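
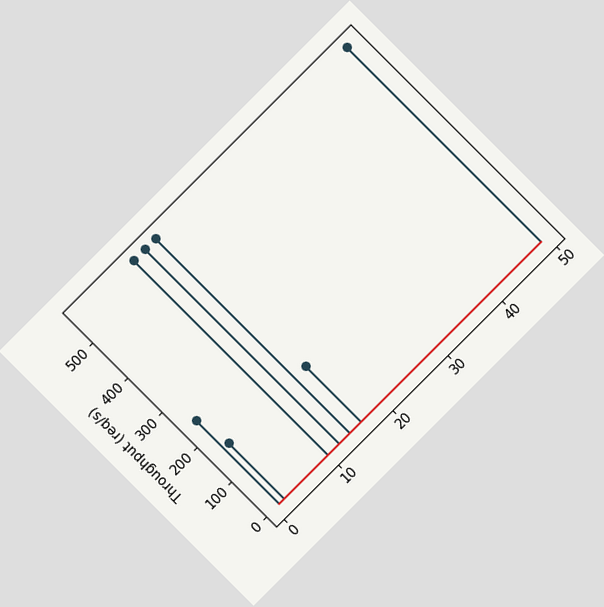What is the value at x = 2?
160req/s

The chart is tilted about 45° counter-clockwise. The stem at x=2 reaches 160req/s.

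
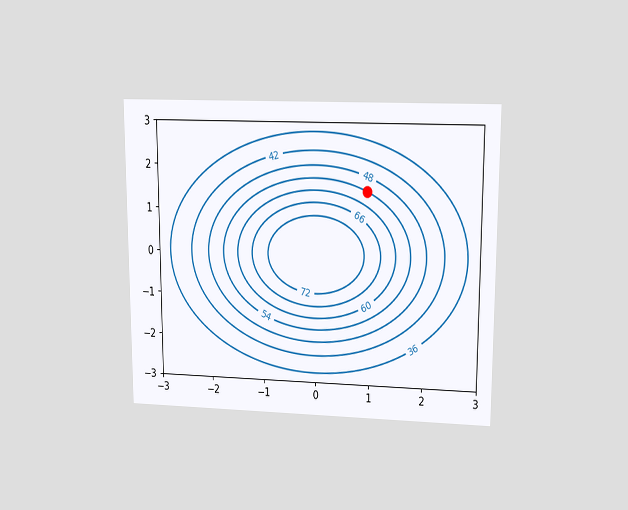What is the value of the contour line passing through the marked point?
The chart is viewed at a slight angle. The marked point sits on the contour labelled 54.

54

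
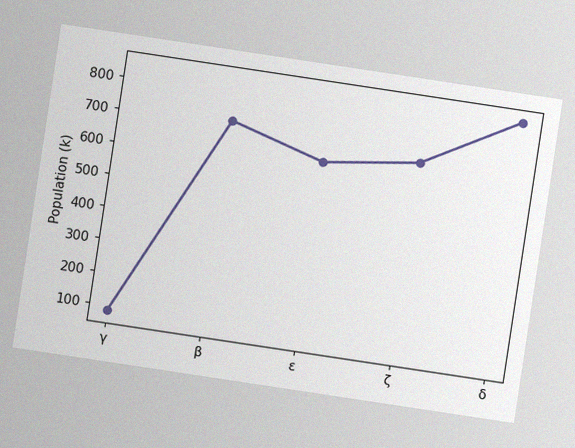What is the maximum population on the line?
840k

The chart is tilted about 9° clockwise, with some photo noise. The highest point is at δ, and reading across to the y-axis gives 840k.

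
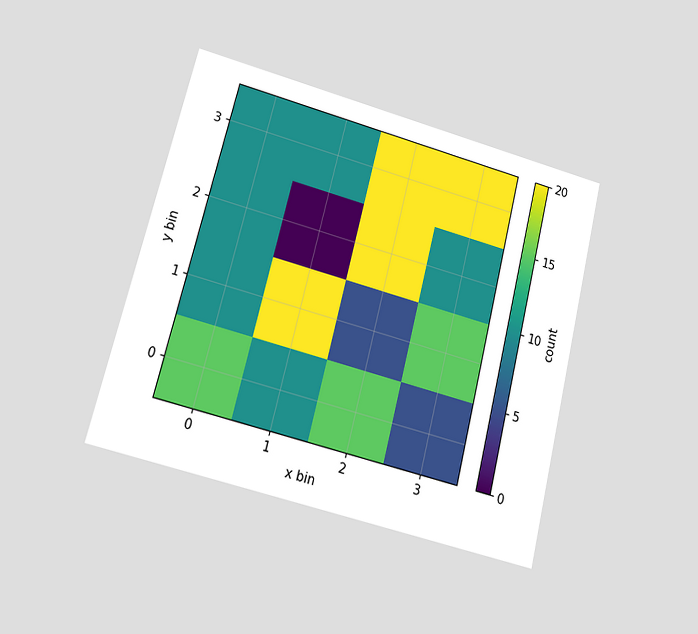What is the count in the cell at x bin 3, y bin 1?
The chart is tilted about 14° clockwise and viewed at a slight angle. Matching the cell (3, 1) against the colorbar gives 15.

15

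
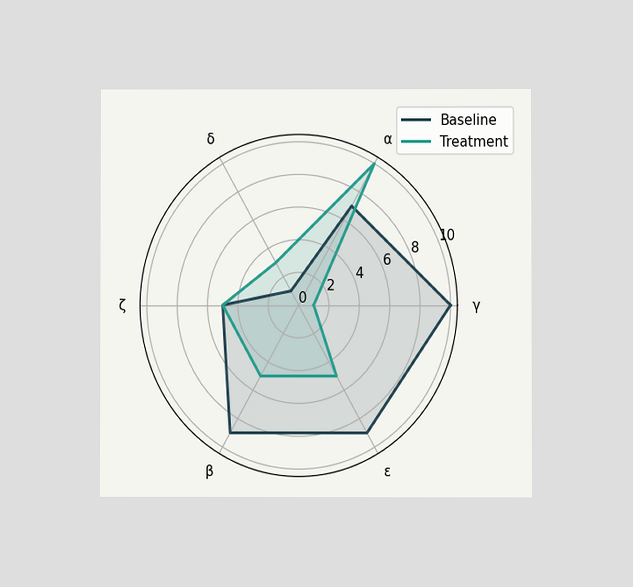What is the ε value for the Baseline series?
9

The chart is viewed at a slight angle. On the ε axis, Baseline reaches 9.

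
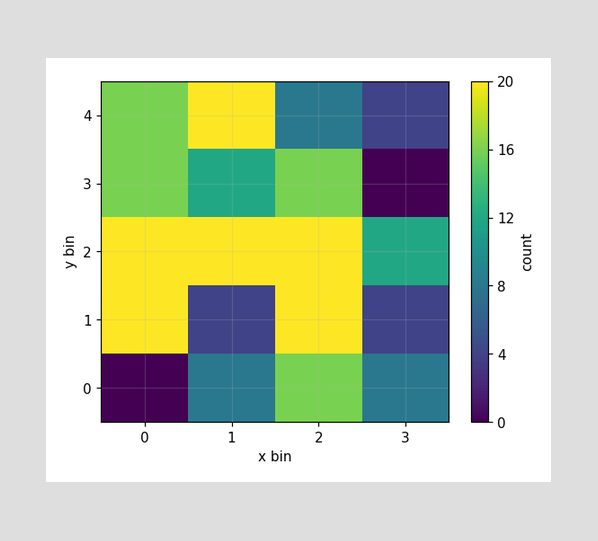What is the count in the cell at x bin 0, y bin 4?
16

Matching the cell (0, 4) against the colorbar gives 16.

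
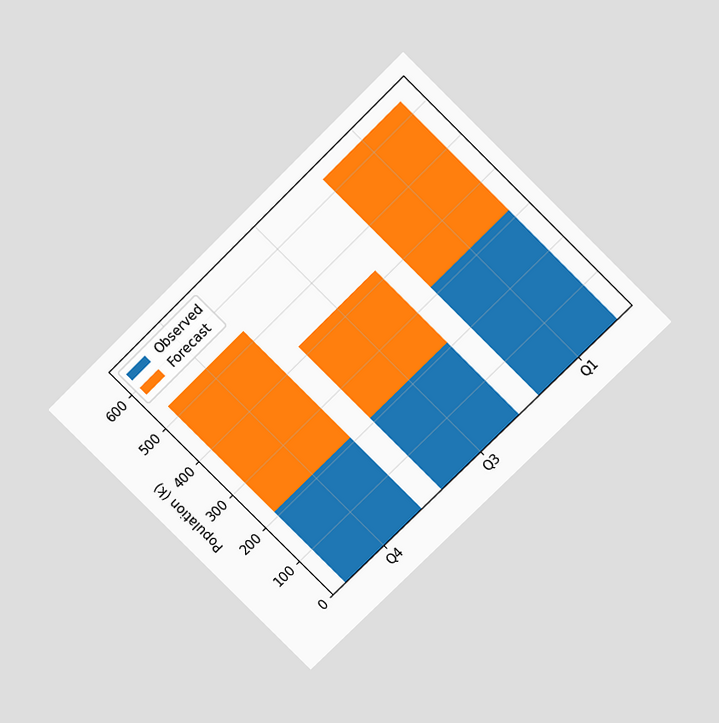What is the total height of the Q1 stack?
The chart is tilted about 45° counter-clockwise and viewed slightly from above. The Q1 stack's top reaches 636k on the y-axis.

636k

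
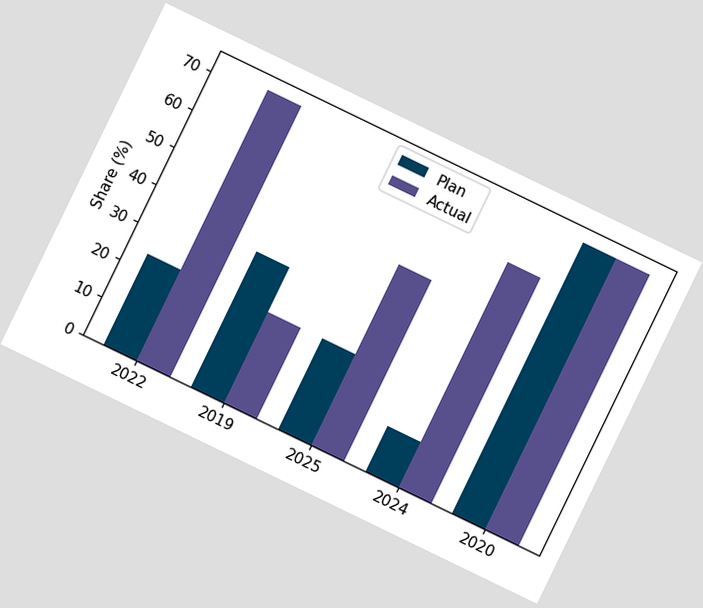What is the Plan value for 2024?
The chart is tilted about 26° clockwise. The Plan bar at 2024 reaches 12% on the y-axis.

12%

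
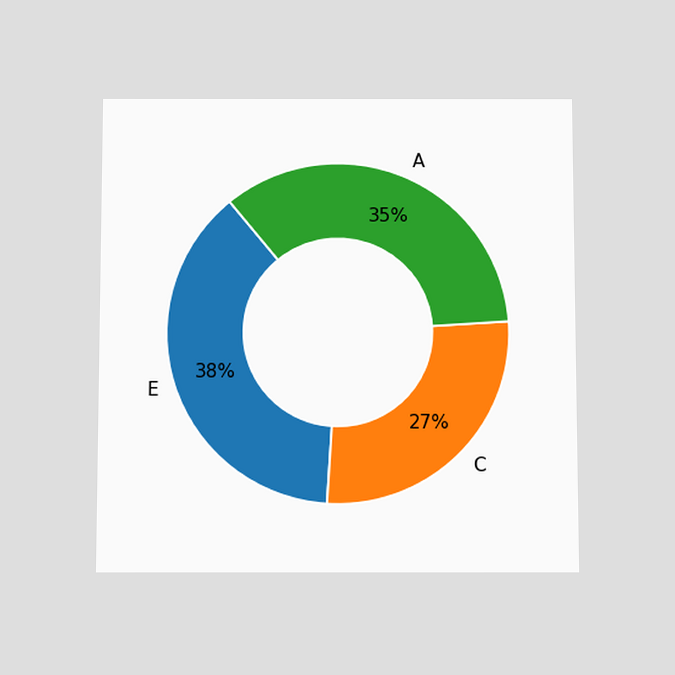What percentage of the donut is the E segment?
The chart is viewed slightly from below. The E segment takes up 38% of the ring.

38%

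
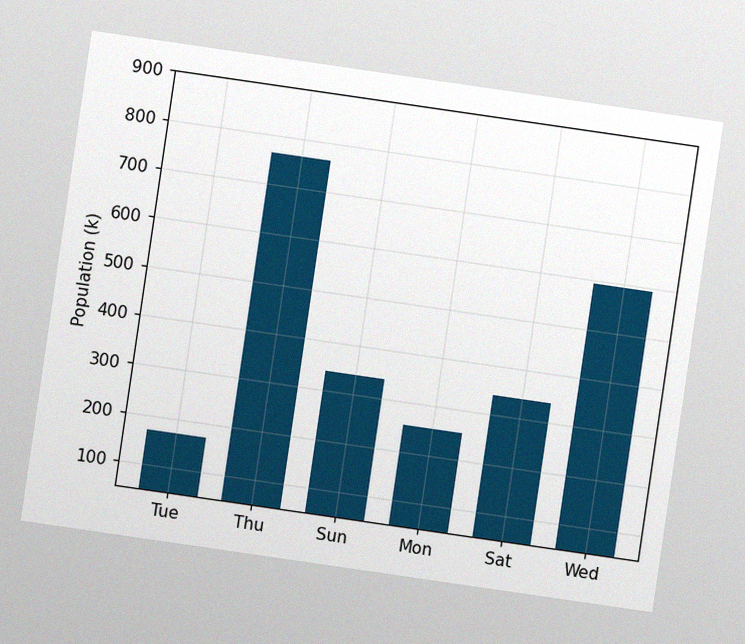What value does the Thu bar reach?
765k

The chart is tilted about 8° clockwise, with some photo noise. Reading along the chart's y-axis, the Thu bar reaches 765k.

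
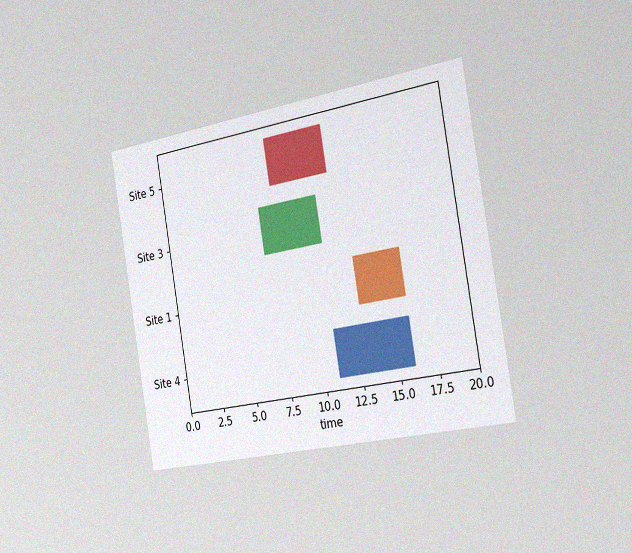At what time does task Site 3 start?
The chart is tilted about 10° counter-clockwise and viewed slightly from the right, with some photo noise. The Site 3 bar begins at t=7.

7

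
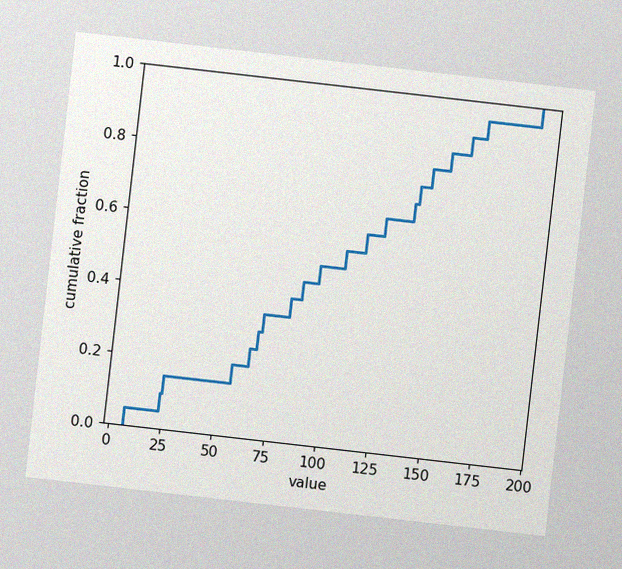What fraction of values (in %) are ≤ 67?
30%

The chart is tilted about 7° clockwise, with some photo noise. At x=67 the ECDF step is at 30%.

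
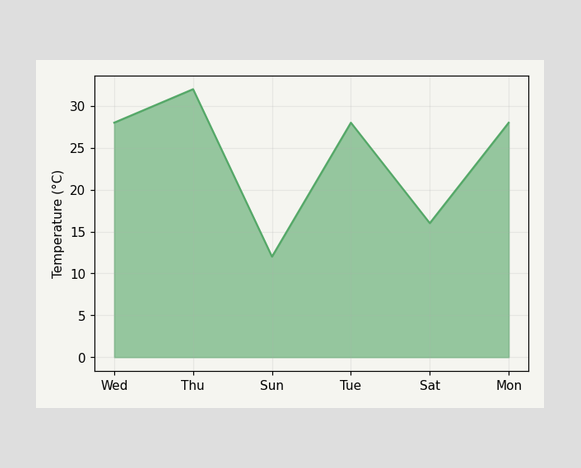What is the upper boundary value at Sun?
12°C

At Sun the upper boundary is at 12°C.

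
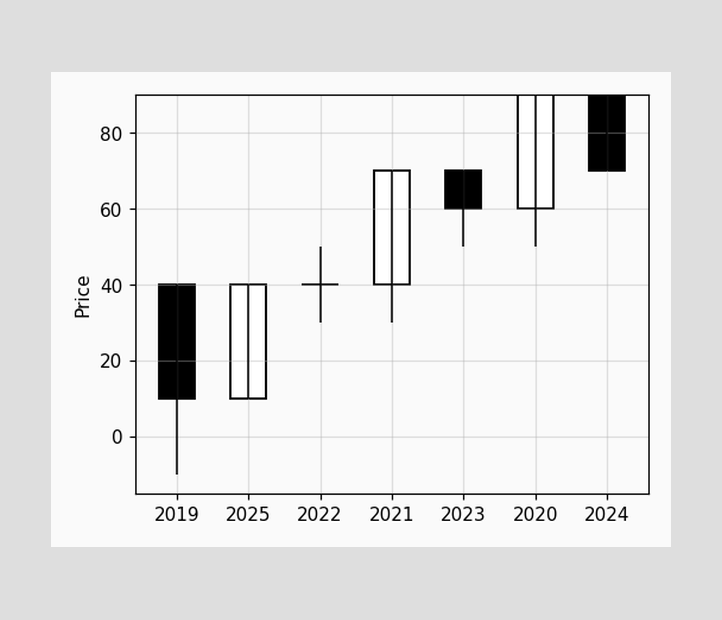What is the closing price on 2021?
The 2021 candle closes at 70.

70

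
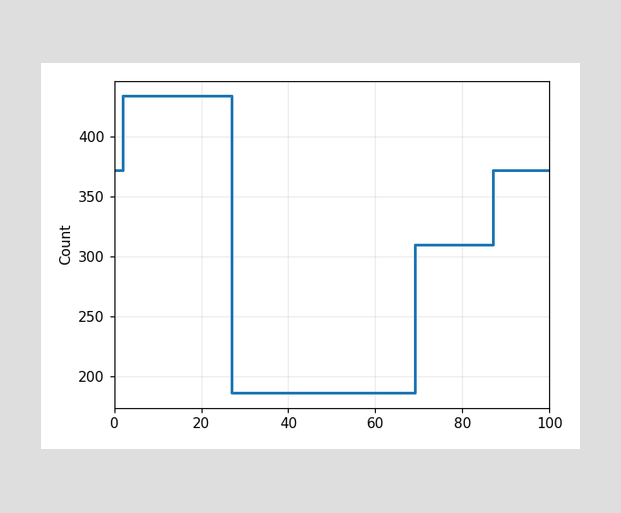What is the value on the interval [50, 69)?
On [50, 69) the step sits at 186.

186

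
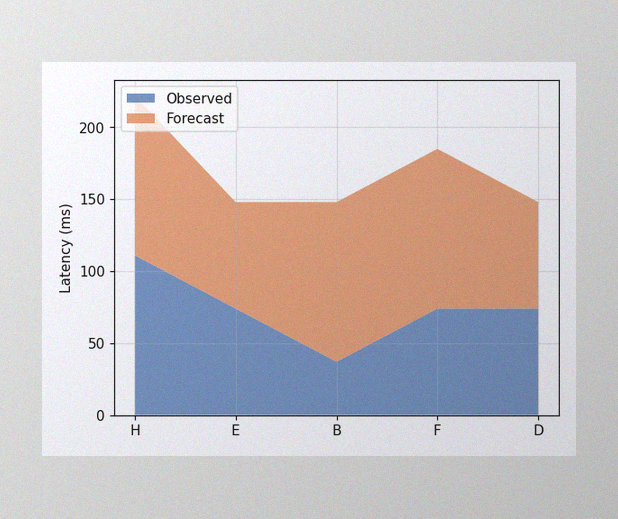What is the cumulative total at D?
148ms

The image has some photo noise and uneven lighting. The stacked total at D reaches 148ms.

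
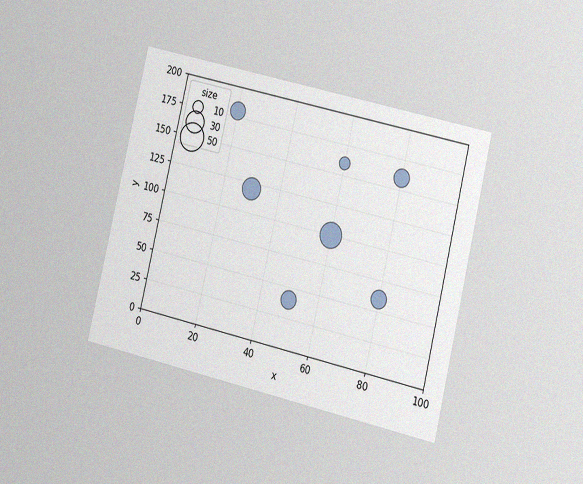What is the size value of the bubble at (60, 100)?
The chart is tilted about 13° clockwise and viewed slightly from the right, with some photo noise. Matching the bubble at (60, 100) against the size legend gives 40.

40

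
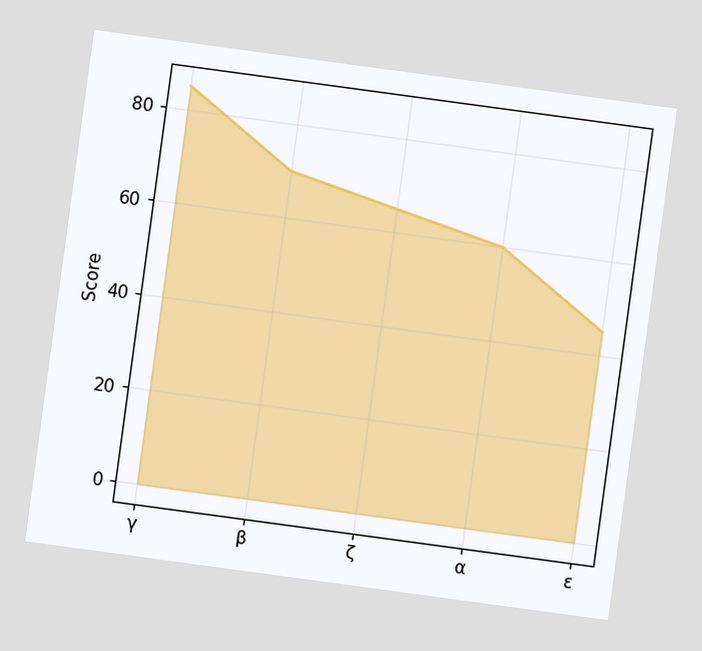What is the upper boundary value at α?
60

The chart is tilted about 8° clockwise. At α the upper boundary is at 60.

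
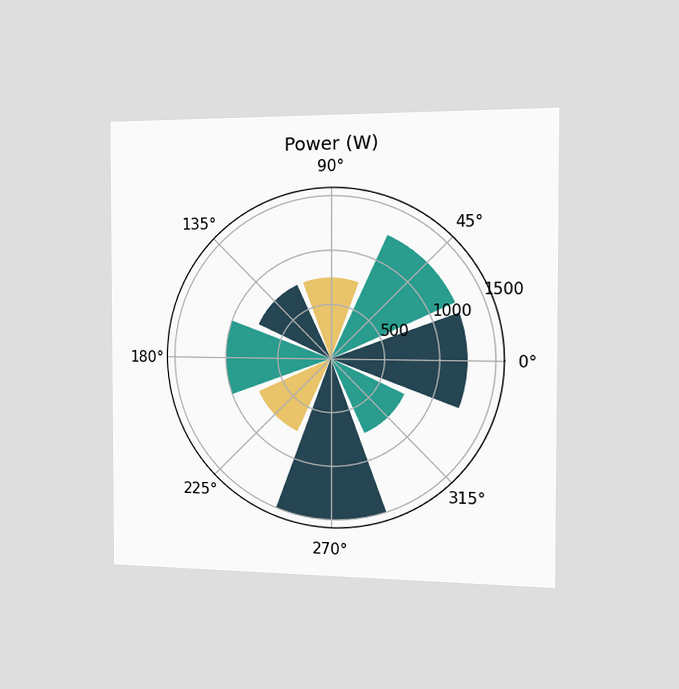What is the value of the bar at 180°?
1000W

The chart is viewed slightly from the right. The bar at 180° reaches 1000W on the radial axis.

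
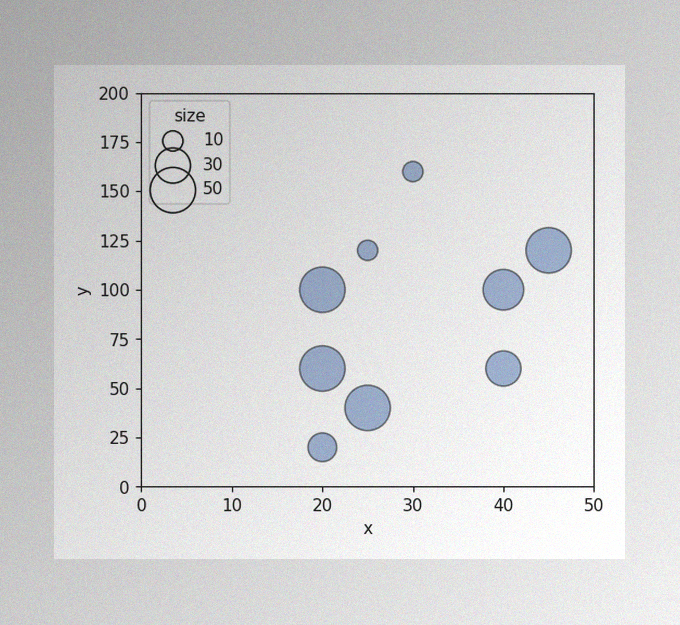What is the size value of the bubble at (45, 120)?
50

The image has some photo noise and uneven lighting. Matching the bubble at (45, 120) against the size legend gives 50.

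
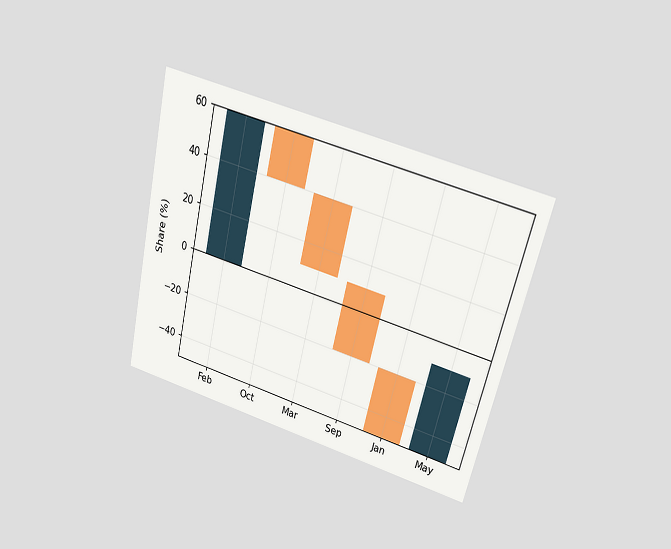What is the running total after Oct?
The chart is tilted about 14° clockwise and viewed at a slight angle. After Oct the running total reaches 40%.

40%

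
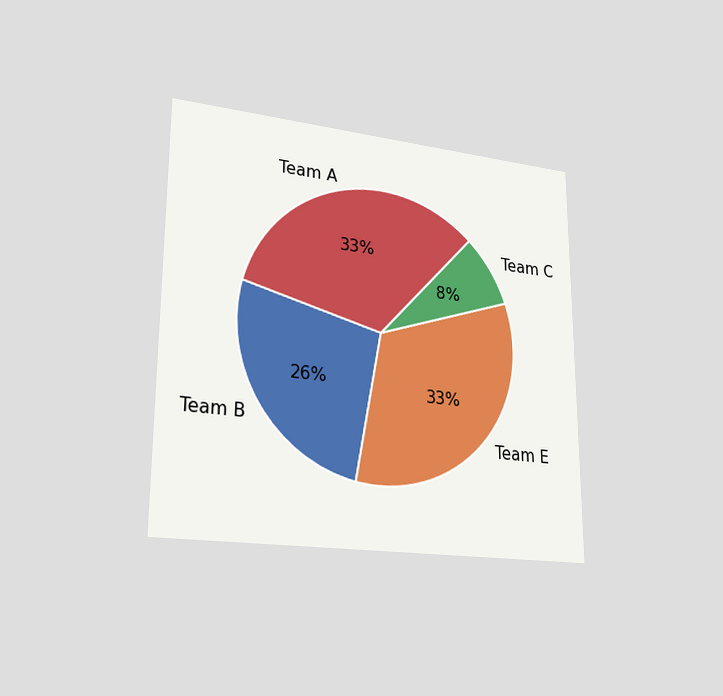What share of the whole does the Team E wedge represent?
33%

The chart is viewed slightly from the left. The Team E slice takes up 33% of the pie.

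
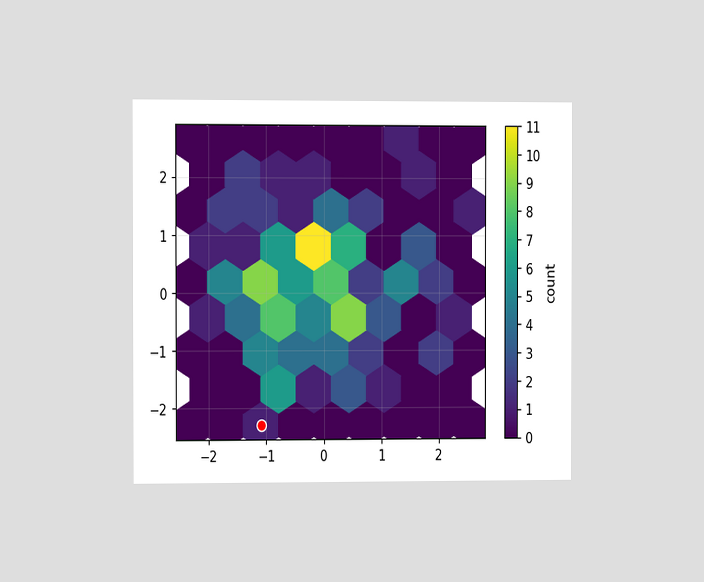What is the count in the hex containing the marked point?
The chart is viewed slightly from the left. The marked hex reads 1 on the colorbar.

1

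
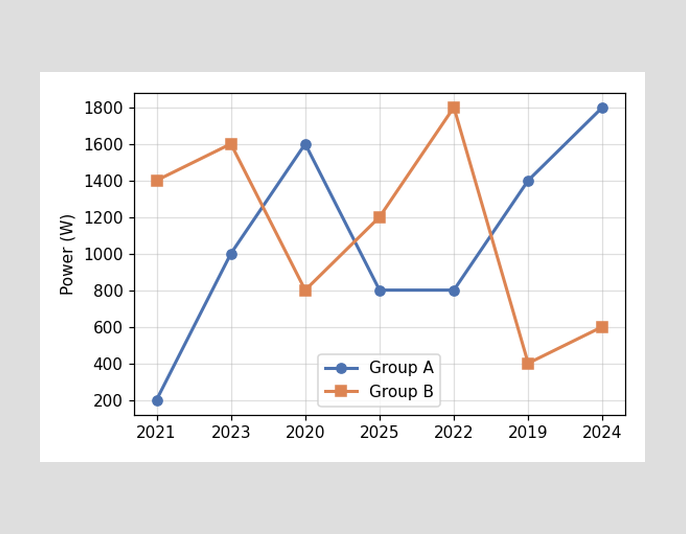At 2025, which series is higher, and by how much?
Group B, by 400W

At 2025, Group B sits above the other line by 400W.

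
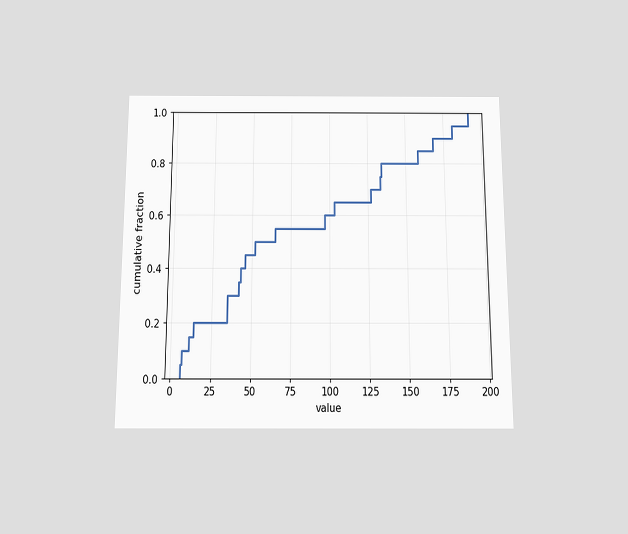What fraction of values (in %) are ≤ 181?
The chart is viewed slightly from below. At x=181 the ECDF step is at 95%.

95%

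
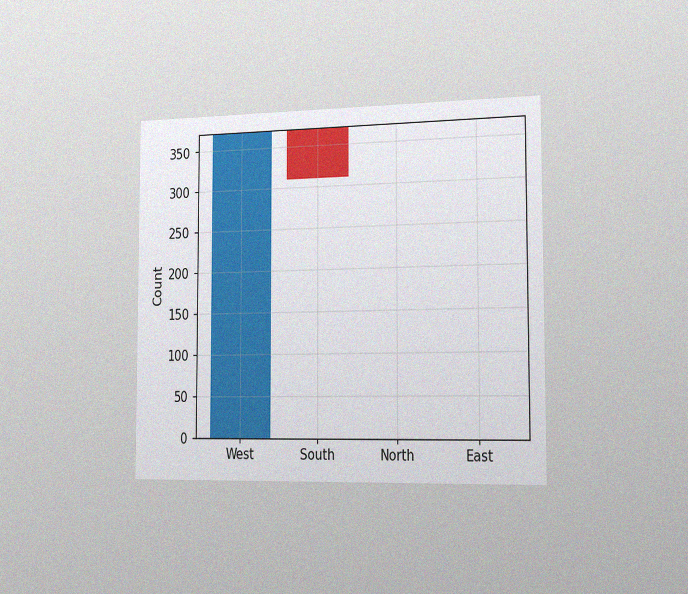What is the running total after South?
310

The chart is viewed slightly from the right, with some photo noise. After South the running total reaches 310.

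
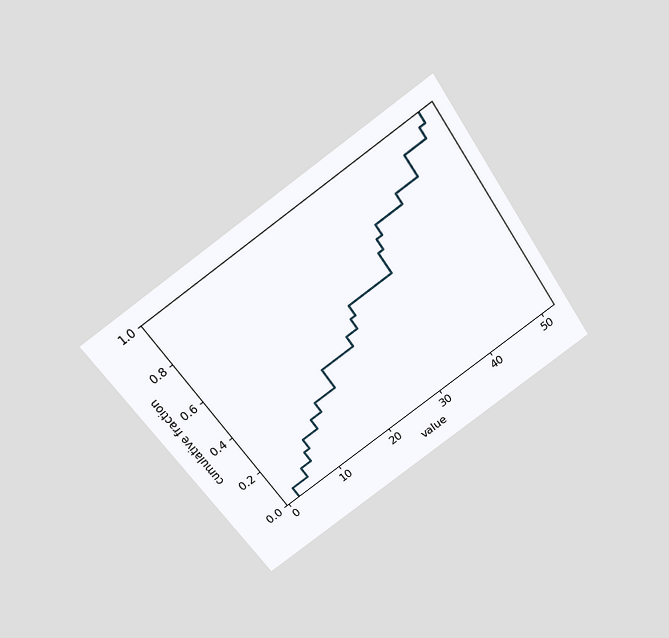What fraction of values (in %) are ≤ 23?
The chart is tilted about 35° counter-clockwise and viewed slightly from above. At x=23 the ECDF step is at 45%.

45%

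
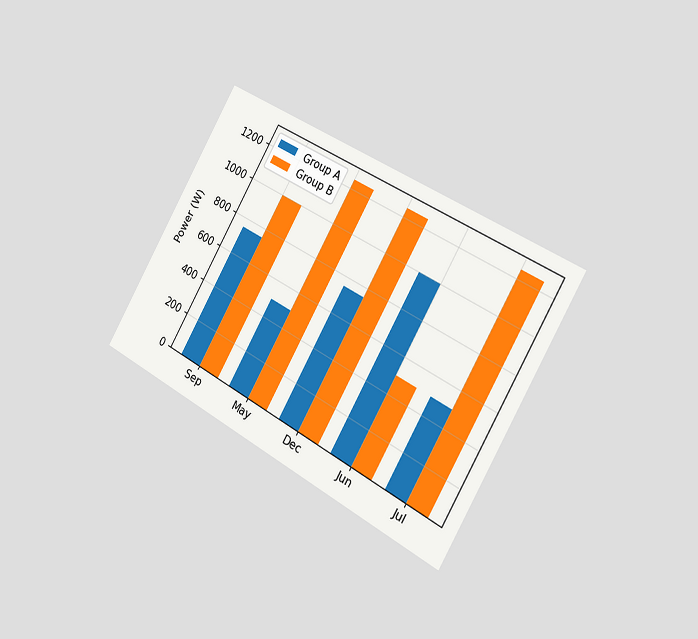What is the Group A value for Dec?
The chart is tilted about 30° clockwise and viewed slightly from the right. The Group A bar at Dec reaches 750W on the y-axis.

750W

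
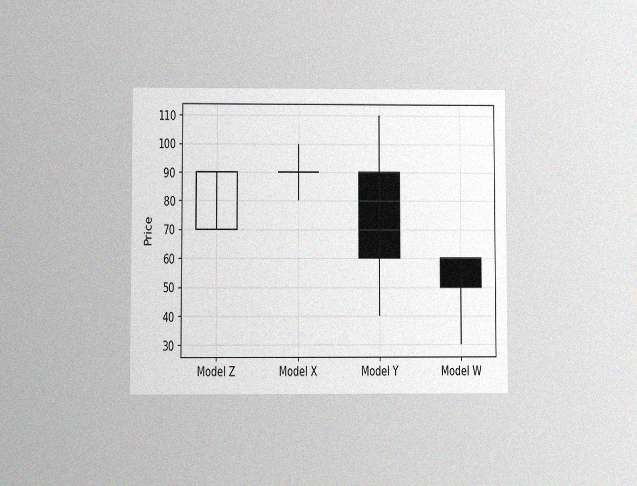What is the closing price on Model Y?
60

The chart is viewed at a slight angle, with some photo noise. The Model Y candle closes at 60.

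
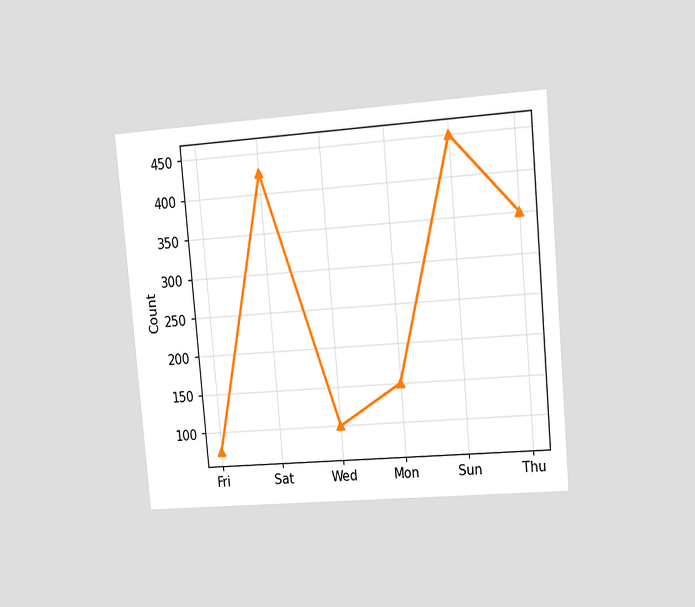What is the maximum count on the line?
450

The chart is tilted about 5° counter-clockwise and viewed slightly from the right. The highest point is at Sun, and reading across to the y-axis gives 450.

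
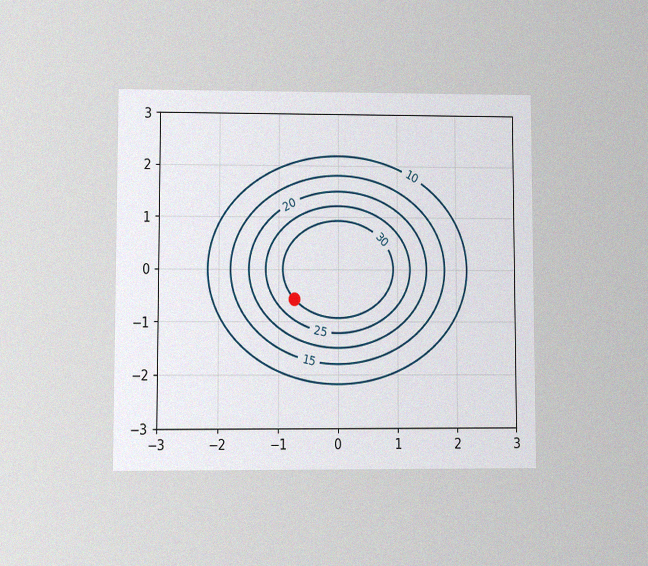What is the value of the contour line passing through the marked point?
The chart is viewed at a slight angle, with some photo noise. The marked point sits on the contour labelled 30.

30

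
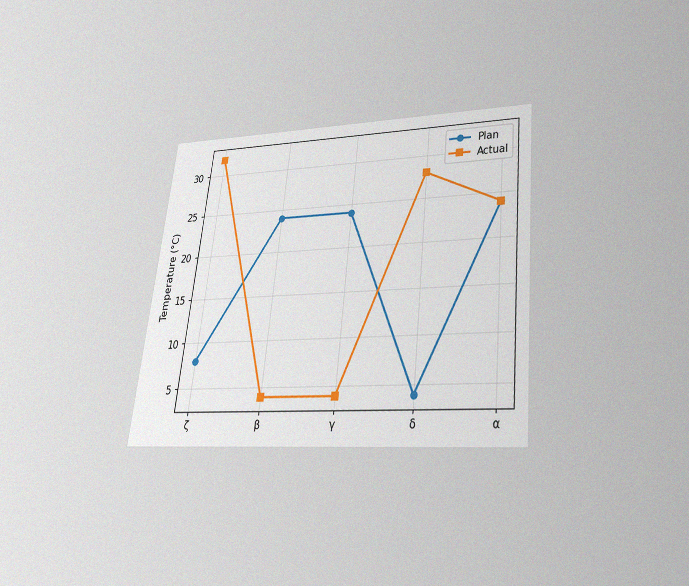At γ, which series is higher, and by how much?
Plan, by 20°C

The chart is tilted about 6° clockwise and viewed slightly from below, with some photo noise. At γ, Plan sits above the other line by 20°C.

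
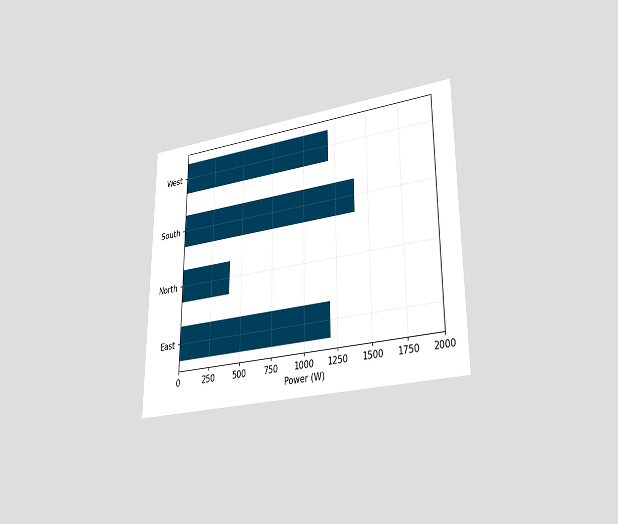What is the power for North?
The chart is viewed at a slight angle. Reading along the chart's x-axis, the North bar reaches 400W.

400W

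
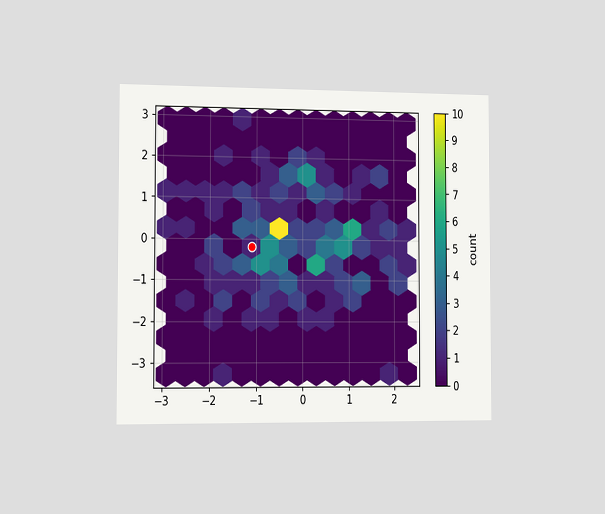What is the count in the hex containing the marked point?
The chart is viewed slightly from the left. The marked hex reads 1 on the colorbar.

1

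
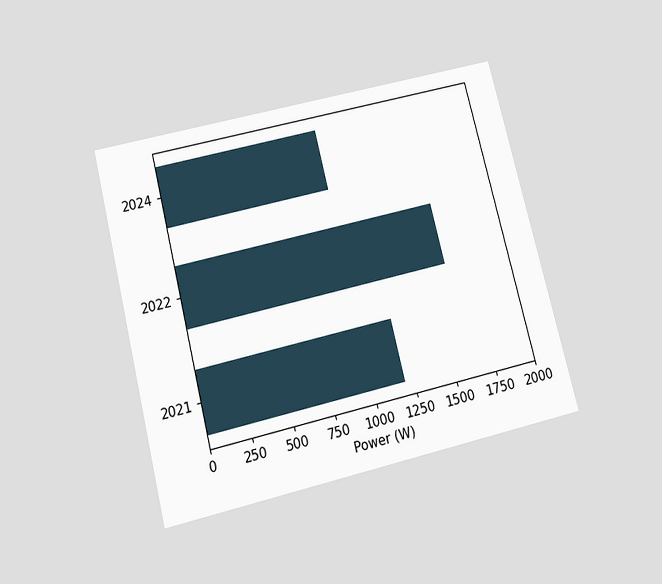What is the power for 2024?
1000W

The chart is tilted about 14° counter-clockwise and viewed slightly from below. Reading along the chart's x-axis, the 2024 bar reaches 1000W.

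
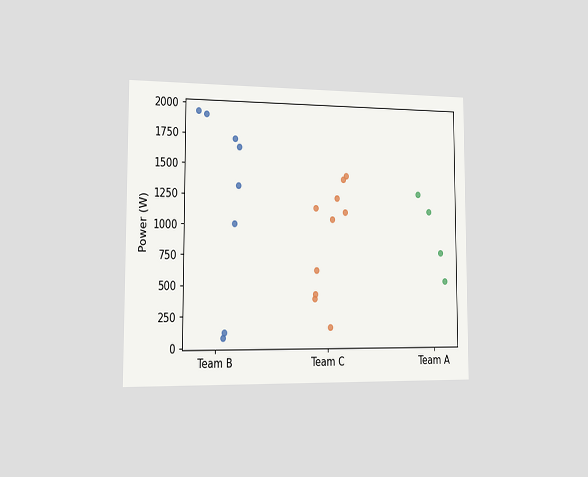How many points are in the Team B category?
The chart is viewed slightly from the left. Counting the markers in the Team B column gives 8.

8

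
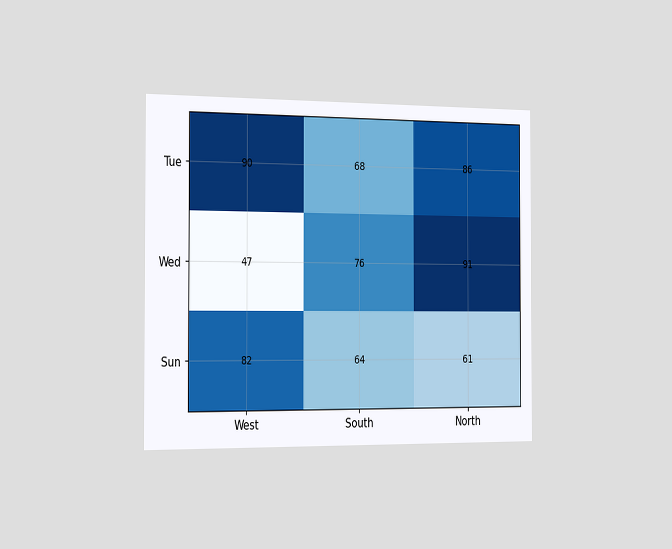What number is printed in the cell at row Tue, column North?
The chart is viewed slightly from the left. The (Tue, North) cell reads 86.

86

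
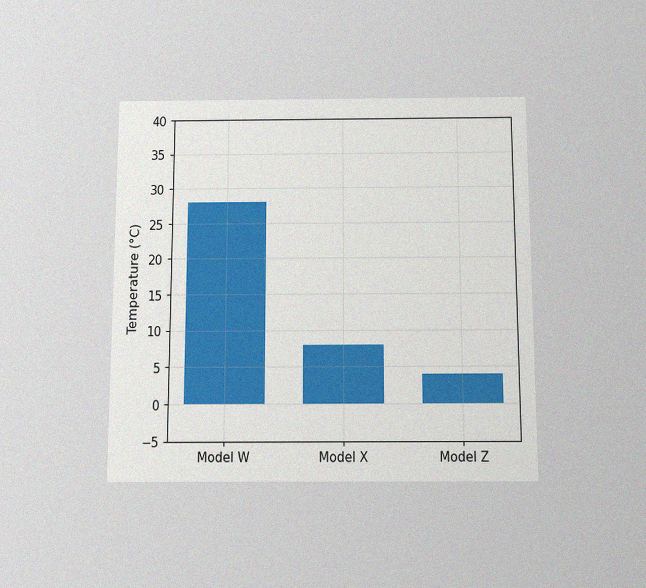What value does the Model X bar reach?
8°C

The chart is viewed slightly from below, with some photo noise. Reading along the chart's y-axis, the Model X bar reaches 8°C.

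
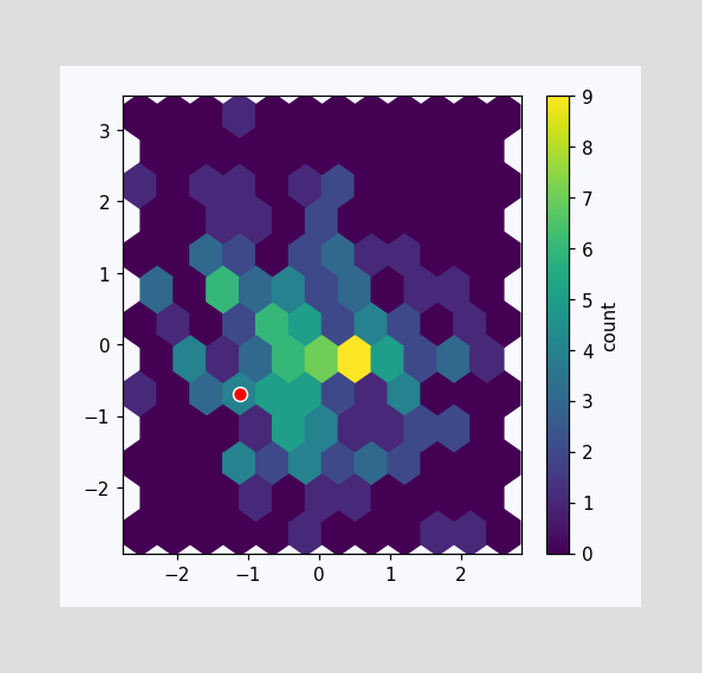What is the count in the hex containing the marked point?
4

The marked hex reads 4 on the colorbar.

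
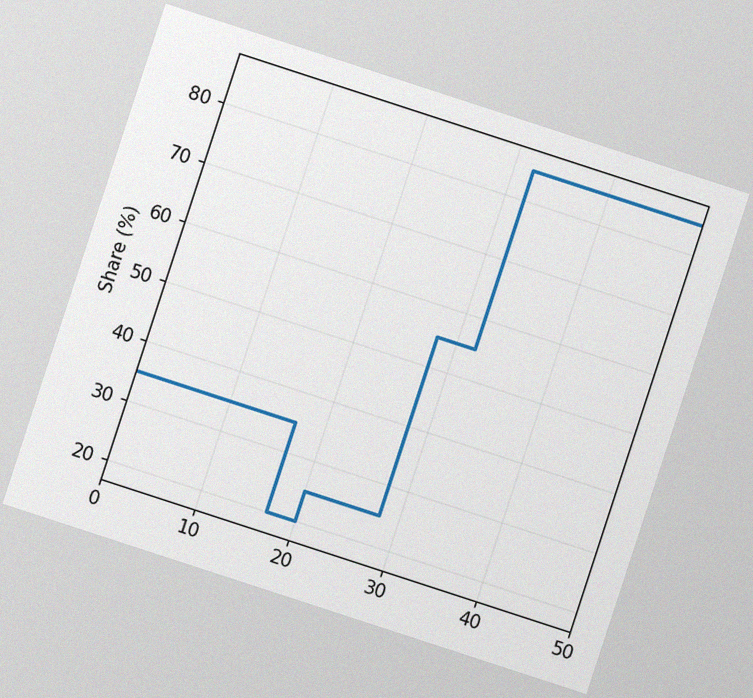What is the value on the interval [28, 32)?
The chart is tilted about 18° clockwise, with some photo noise. On [28, 32) the step sits at 55%.

55%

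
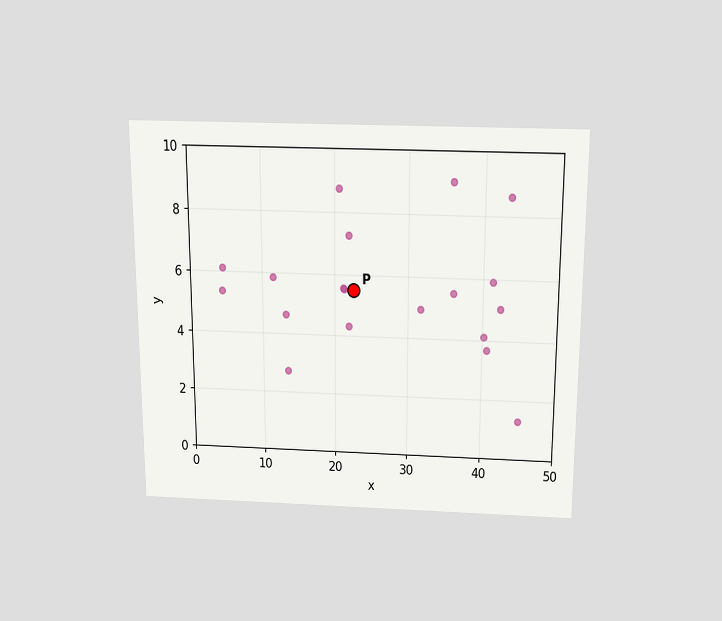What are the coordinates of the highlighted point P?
The chart is viewed slightly from above. Following the gridlines from P to each axis, P sits at (22.5, 5.5).

(22.5, 5.5)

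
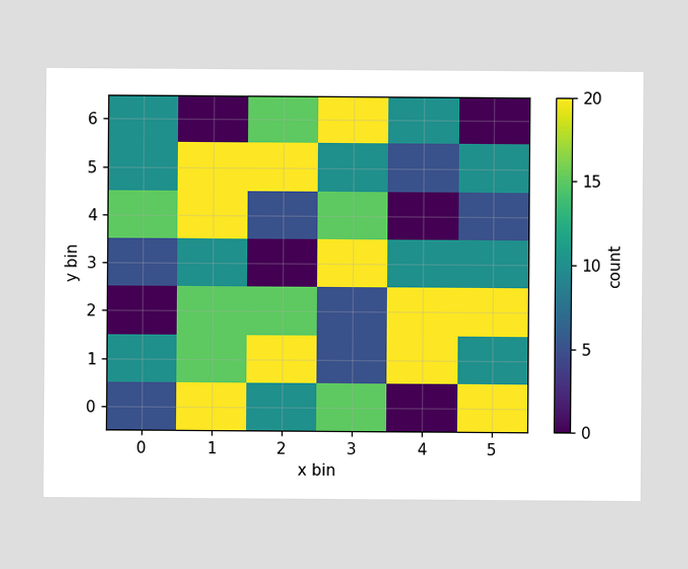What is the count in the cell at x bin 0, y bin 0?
Matching the cell (0, 0) against the colorbar gives 5.

5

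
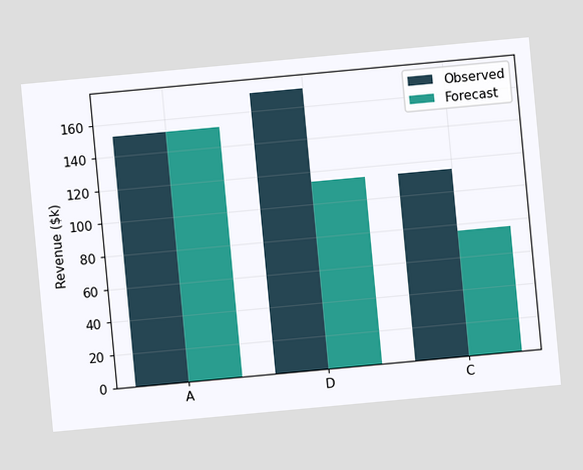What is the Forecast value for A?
The chart is tilted about 5° counter-clockwise. The Forecast bar at A reaches $152k on the y-axis.

$152k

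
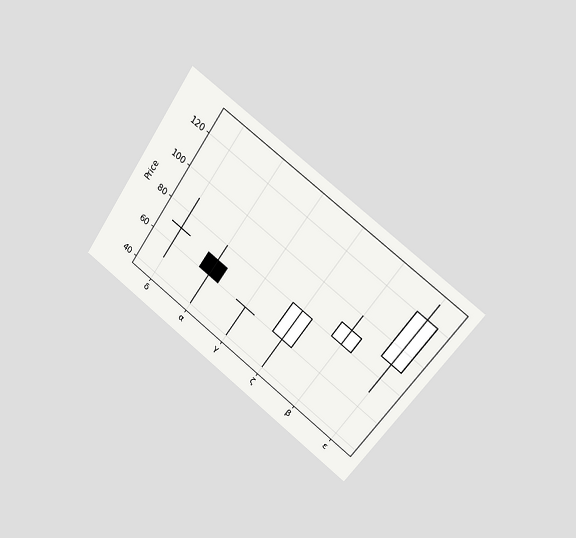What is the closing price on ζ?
The chart is tilted about 35° clockwise and viewed slightly from the right. The ζ candle closes at 80.

80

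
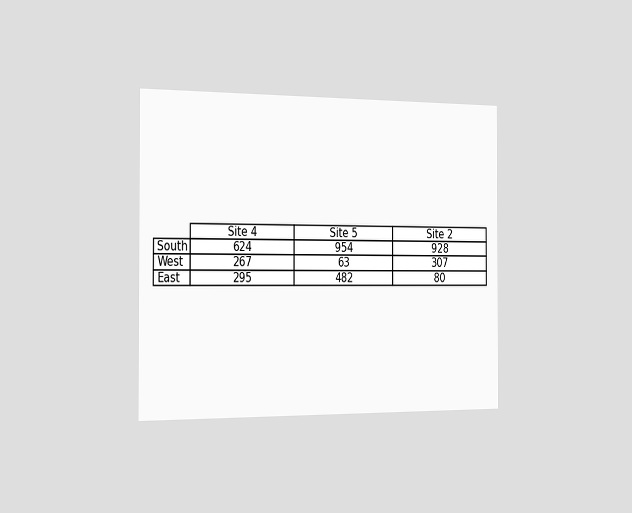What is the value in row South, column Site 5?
954

The chart is viewed slightly from the left. The (South, Site 5) cell reads 954.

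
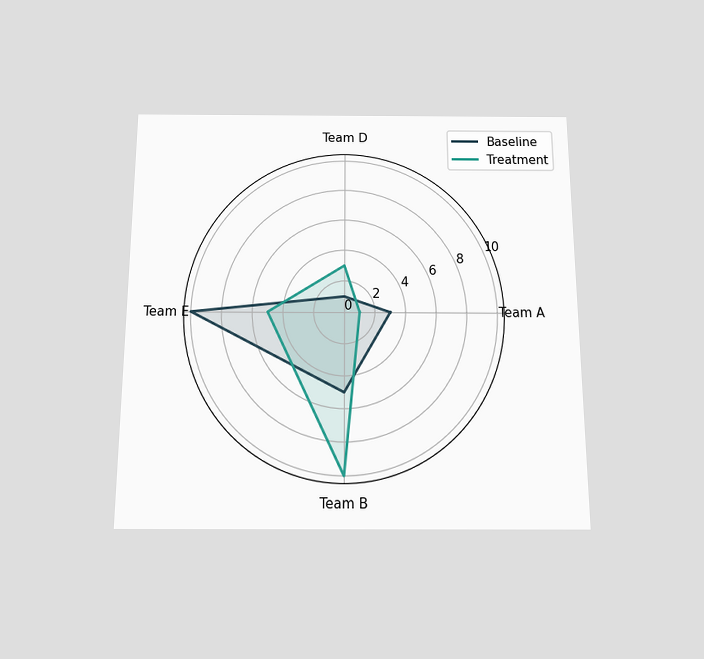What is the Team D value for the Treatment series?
3

The chart is viewed slightly from below. On the Team D axis, Treatment reaches 3.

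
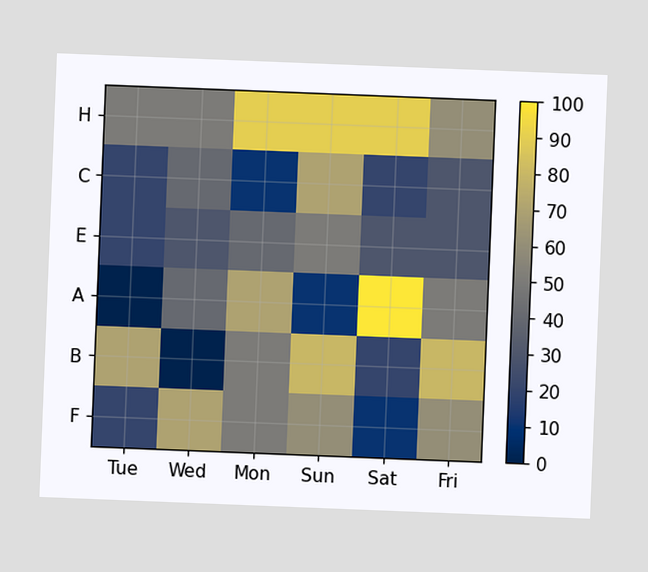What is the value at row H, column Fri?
60

The chart is tilted about 2° clockwise. Matching cell (H, Fri) against the colorbar gives 60.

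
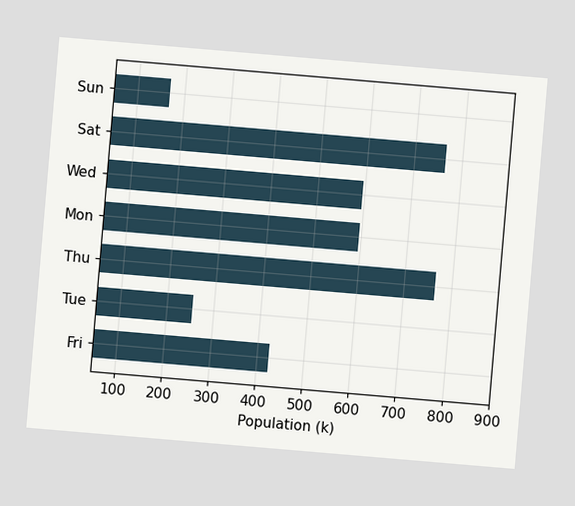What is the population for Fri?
425k

The chart is tilted about 5° clockwise. Reading along the chart's x-axis, the Fri bar reaches 425k.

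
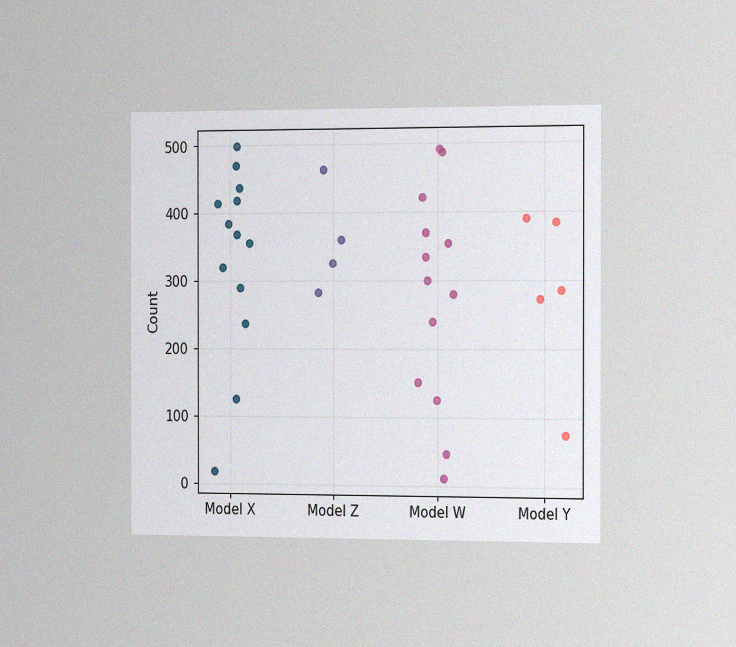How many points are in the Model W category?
The chart is viewed slightly from the right, with some photo noise. Counting the markers in the Model W column gives 13.

13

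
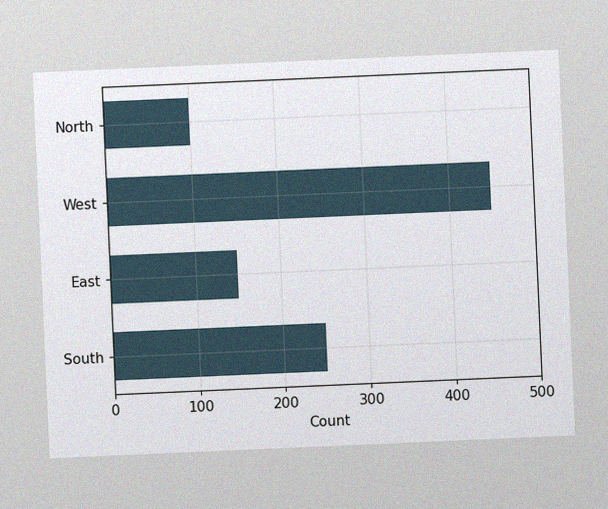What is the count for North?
The chart is tilted about 3° counter-clockwise, with some photo noise. Reading along the chart's x-axis, the North bar reaches 100.

100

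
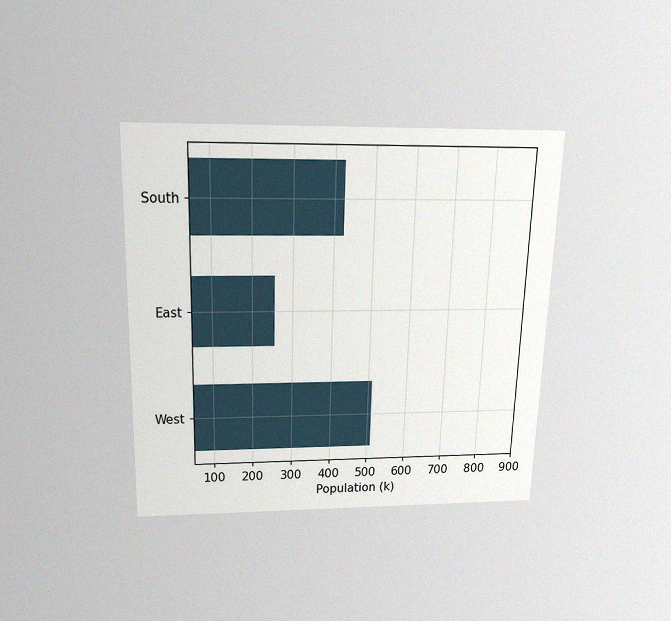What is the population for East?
The chart is viewed slightly from above, with some photo noise. Reading along the chart's x-axis, the East bar reaches 255k.

255k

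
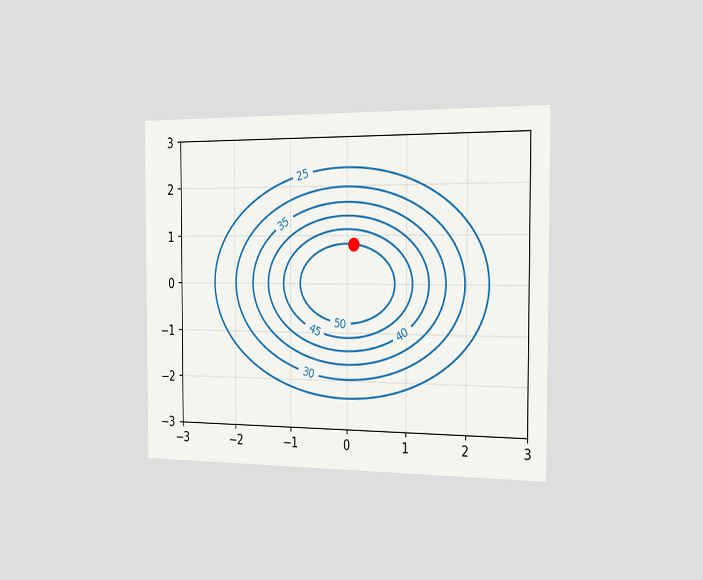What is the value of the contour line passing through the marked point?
The chart is viewed slightly from the right. The marked point sits on the contour labelled 50.

50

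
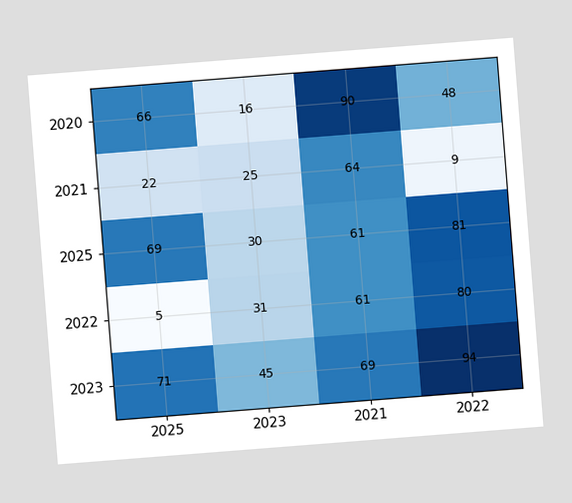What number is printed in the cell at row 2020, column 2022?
48

The chart is tilted about 4° counter-clockwise. The (2020, 2022) cell reads 48.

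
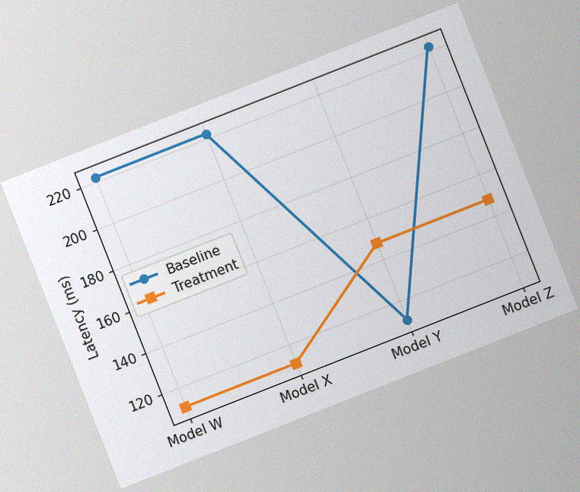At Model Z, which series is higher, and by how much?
The chart is tilted about 21° counter-clockwise, with some photo noise. At Model Z, Baseline sits above the other line by 74ms.

Baseline, by 74ms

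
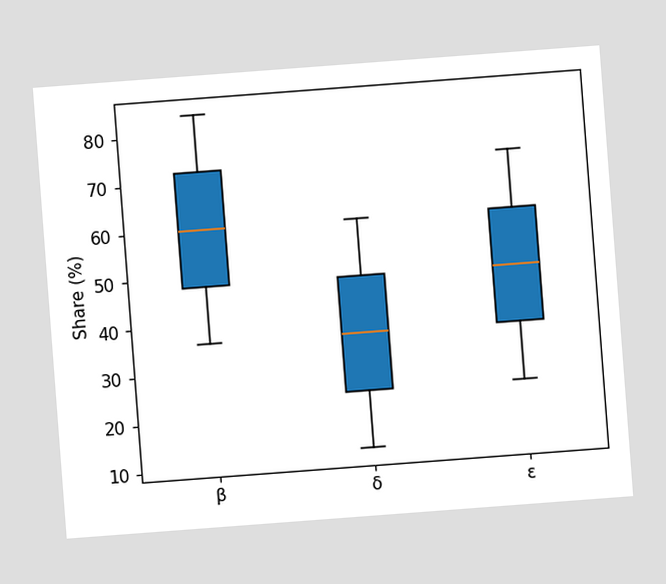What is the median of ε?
48%

The chart is tilted about 4° counter-clockwise. The median line in the ε box sits at 48%.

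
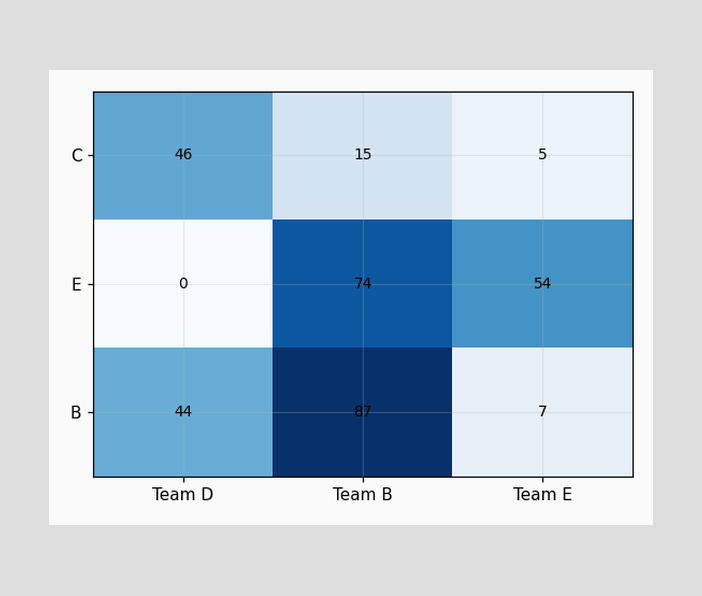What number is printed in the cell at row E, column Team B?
74

The (E, Team B) cell reads 74.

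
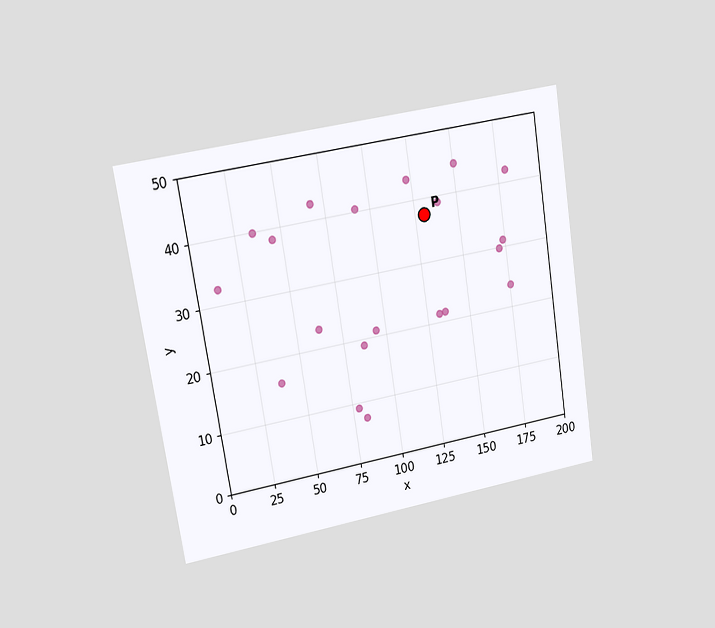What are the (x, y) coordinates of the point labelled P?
(130, 37.5)

The chart is tilted about 9° counter-clockwise and viewed at a slight angle. Following the gridlines from P to each axis, P sits at (130, 37.5).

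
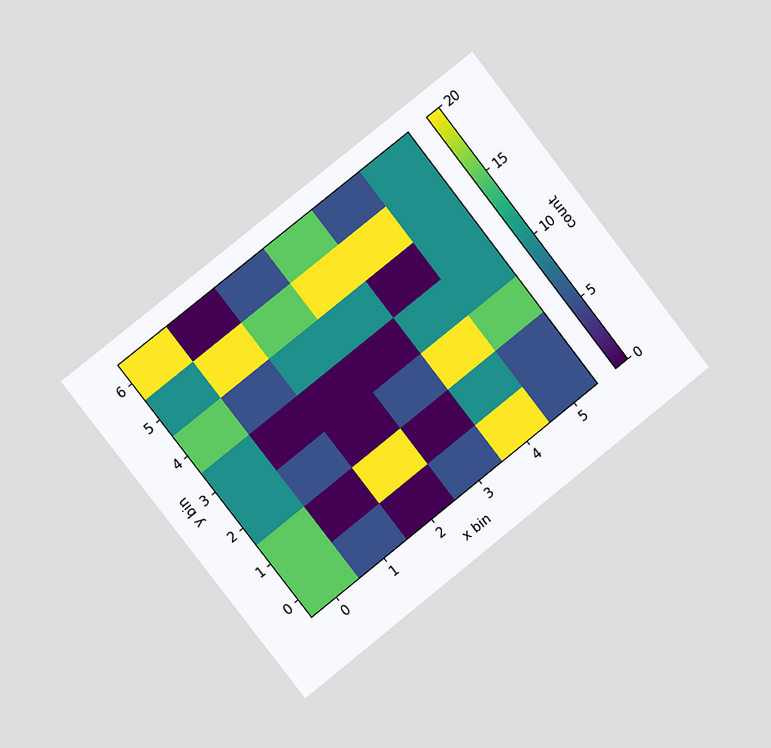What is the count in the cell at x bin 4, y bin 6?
The chart is tilted about 38° counter-clockwise and viewed slightly from the left. Matching the cell (4, 6) against the colorbar gives 5.

5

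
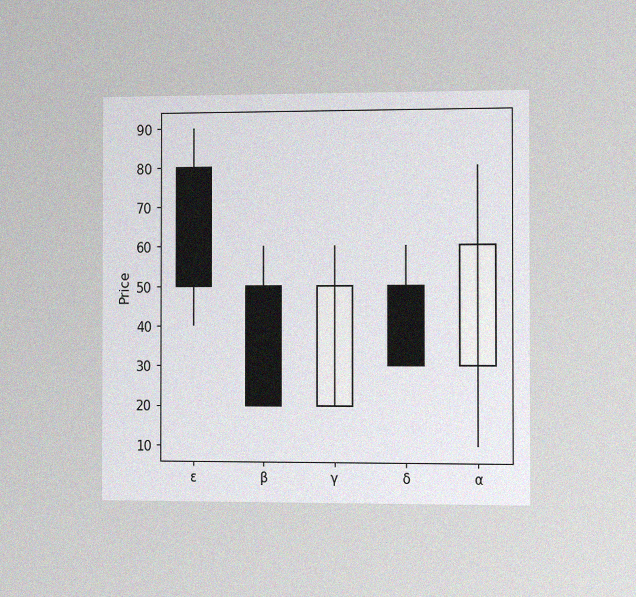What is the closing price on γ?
50

The chart is viewed slightly from the right, with some photo noise. The γ candle closes at 50.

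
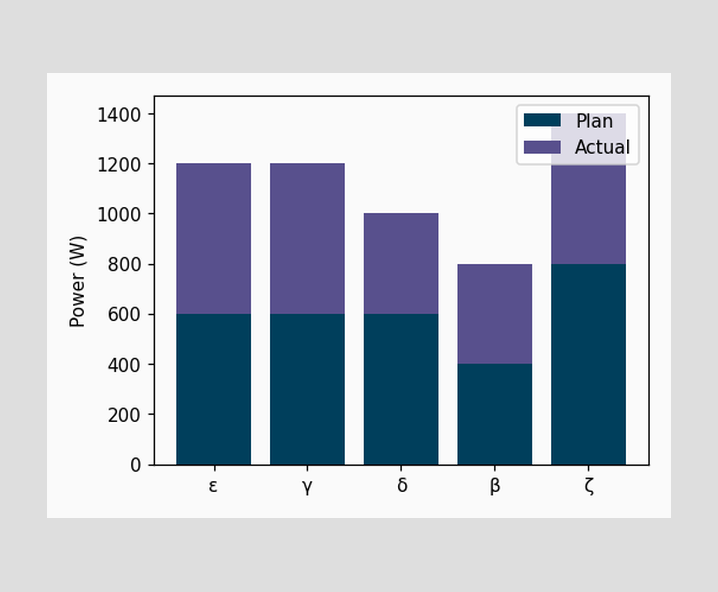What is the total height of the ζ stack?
The ζ stack's top reaches 1400W on the y-axis.

1400W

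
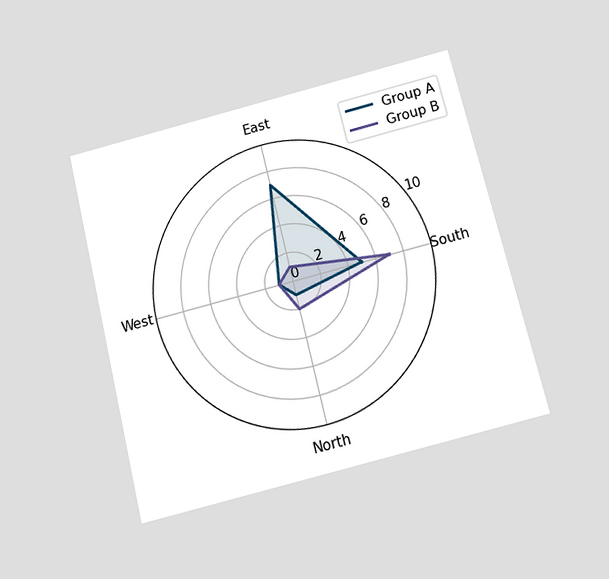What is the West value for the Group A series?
The chart is tilted about 14° counter-clockwise and viewed slightly from below. On the West axis, Group A reaches 1.

1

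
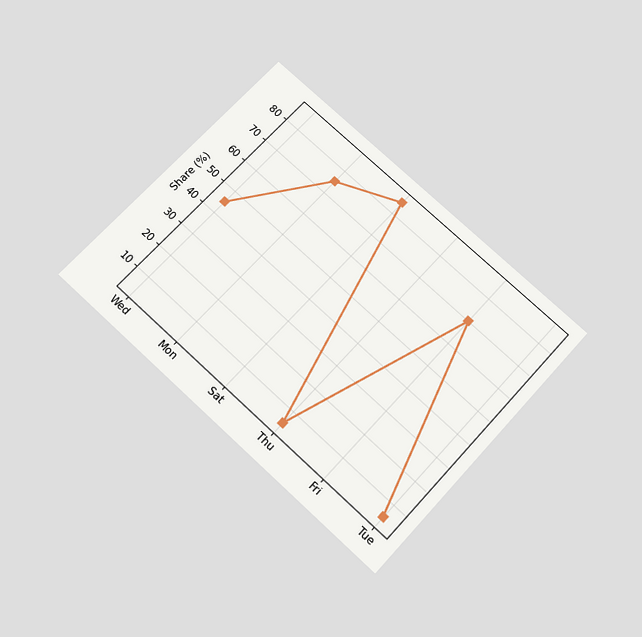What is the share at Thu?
5%

The chart is tilted about 43° clockwise and viewed slightly from below. At Thu, the line is at 5%.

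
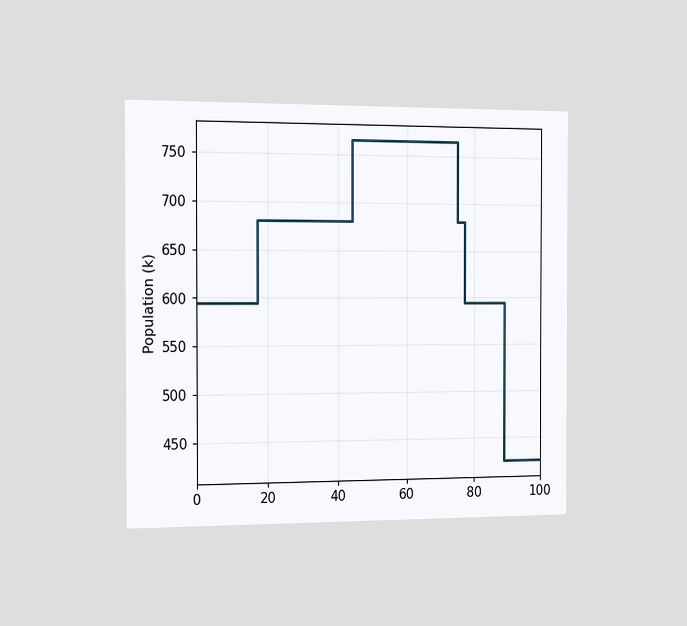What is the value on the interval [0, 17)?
595k

The chart is viewed slightly from the left. On [0, 17) the step sits at 595k.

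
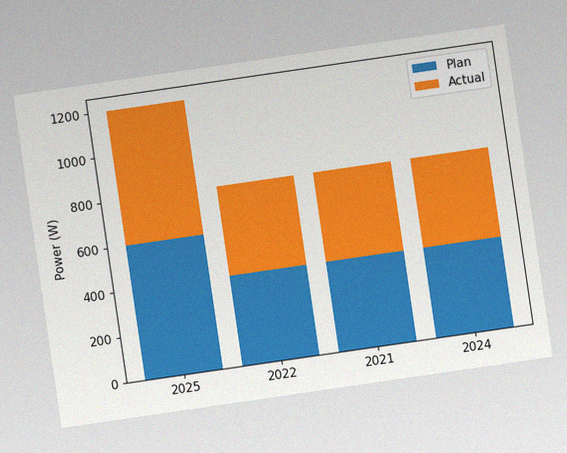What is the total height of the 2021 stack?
The chart is tilted about 8° counter-clockwise, with some photo noise. The 2021 stack's top reaches 800W on the y-axis.

800W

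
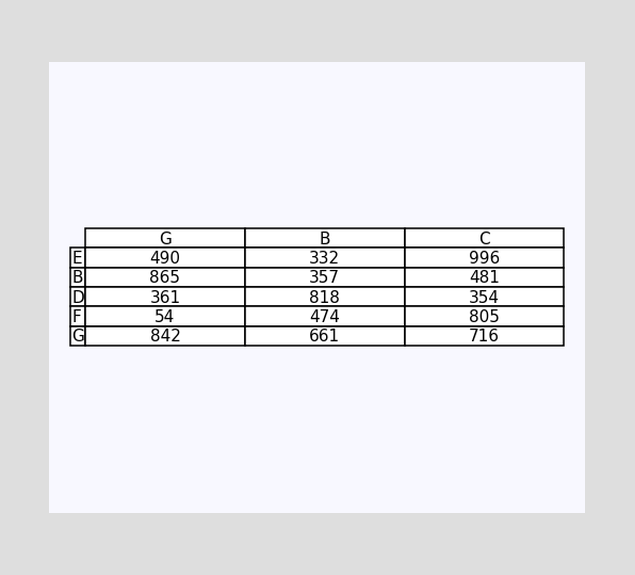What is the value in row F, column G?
54

The (F, G) cell reads 54.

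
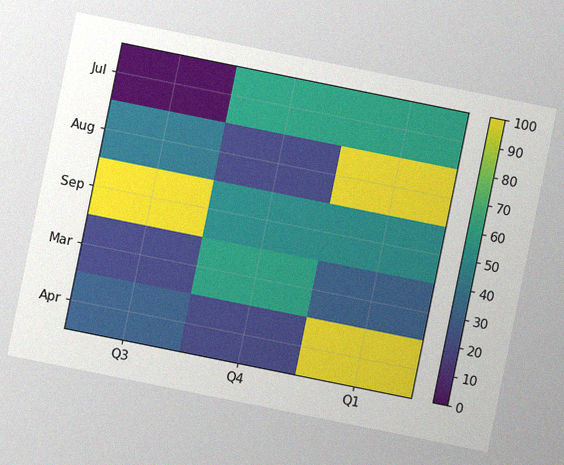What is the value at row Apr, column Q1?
The chart is tilted about 11° clockwise, with some photo noise. Matching cell (Apr, Q1) against the colorbar gives 100.

100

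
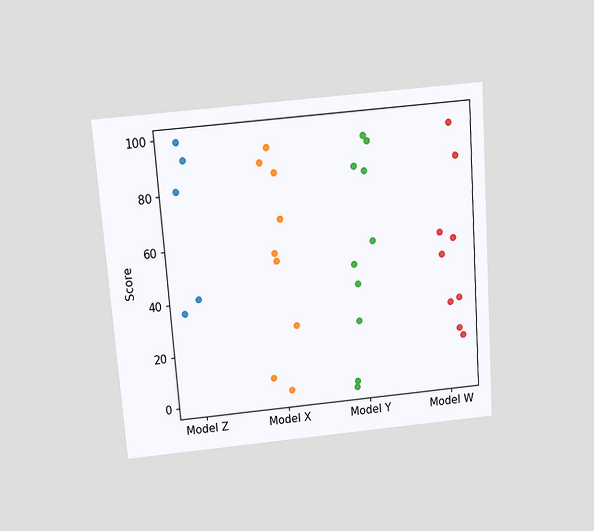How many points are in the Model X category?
9

The chart is tilted about 4° counter-clockwise and viewed slightly from above. Counting the markers in the Model X column gives 9.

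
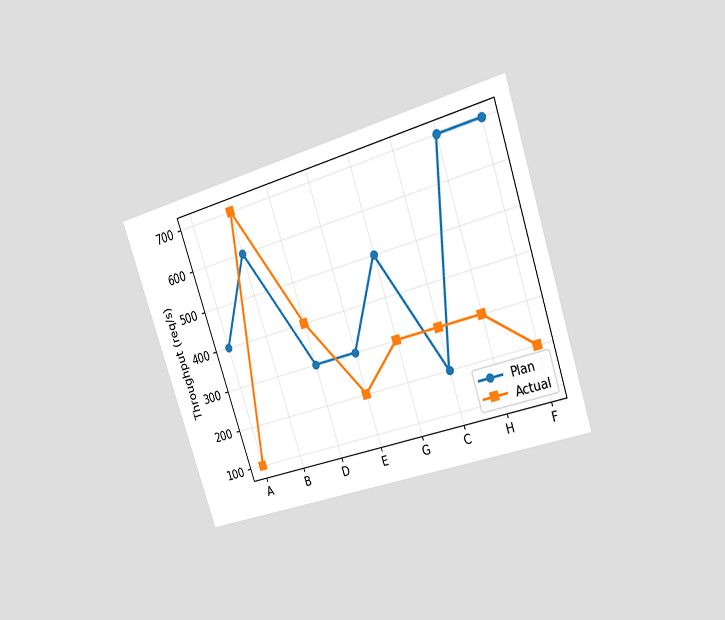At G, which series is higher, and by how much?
Plan, by 200req/s

The chart is tilted about 18° counter-clockwise and viewed slightly from the right. At G, Plan sits above the other line by 200req/s.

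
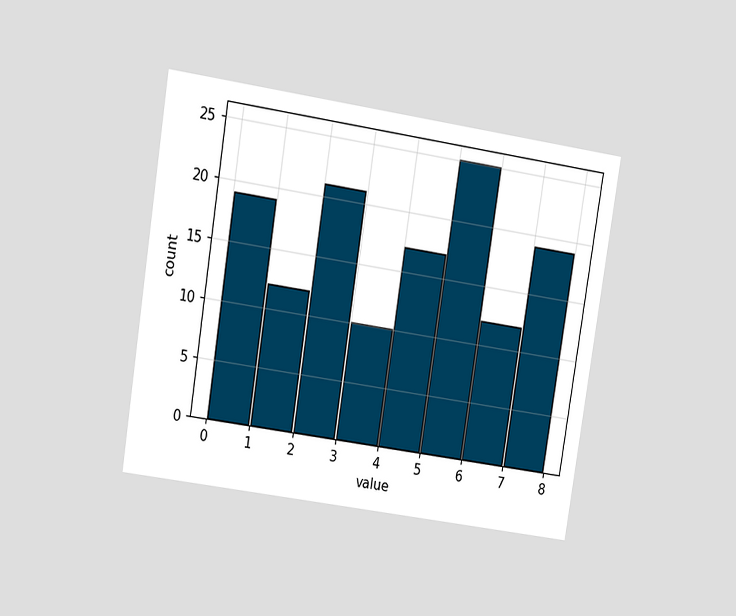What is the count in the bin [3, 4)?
The chart is tilted about 9° clockwise and viewed at a slight angle. The [3, 4) bin has height 10.

10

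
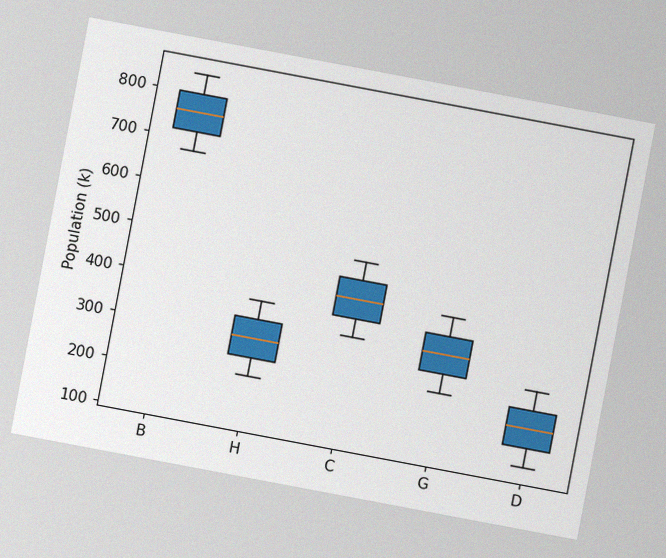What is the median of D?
The chart is tilted about 11° clockwise, with some photo noise. The median line in the D box sits at 210k.

210k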